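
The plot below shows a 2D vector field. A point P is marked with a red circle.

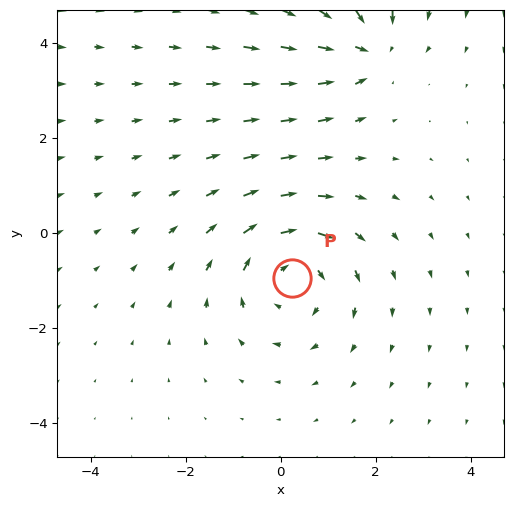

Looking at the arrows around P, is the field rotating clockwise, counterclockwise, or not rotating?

clockwise

Near P at (0.2, -0.9) the arrows circulate clockwise. The curl (z-component) there is about -4; negative curl means clockwise rotation.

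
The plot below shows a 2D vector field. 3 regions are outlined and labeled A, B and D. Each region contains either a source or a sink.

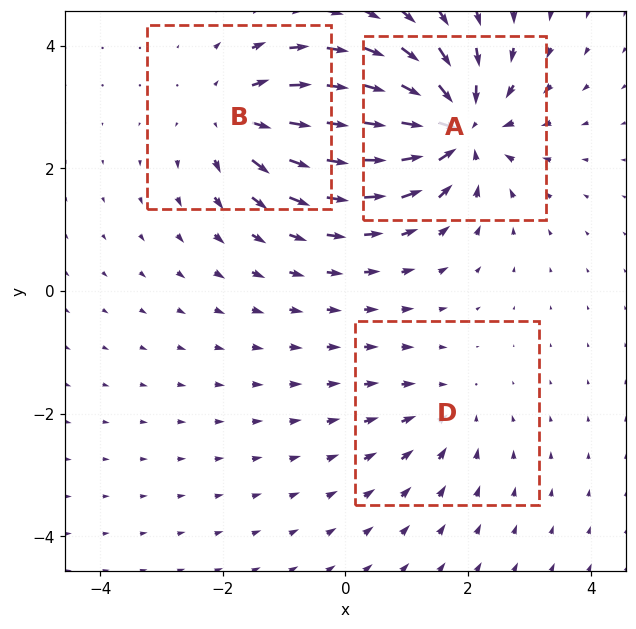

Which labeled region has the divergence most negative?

Divergence at each region's feature centre — A: about -6, B: about +4, D: about -2. Region A is most negative.

A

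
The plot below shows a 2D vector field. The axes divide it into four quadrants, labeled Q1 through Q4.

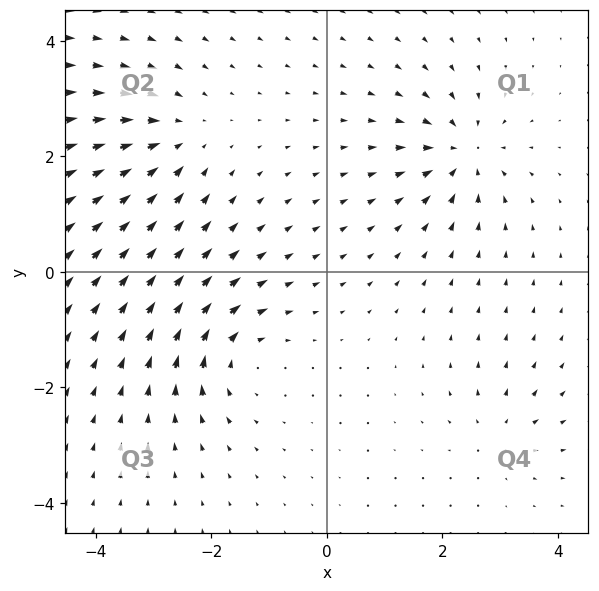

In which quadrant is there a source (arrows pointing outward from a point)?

The source sits at approximately (3.0, -2.8), which lies in quadrant Q4. The divergence there is about +4, positive as expected for a source.

Q4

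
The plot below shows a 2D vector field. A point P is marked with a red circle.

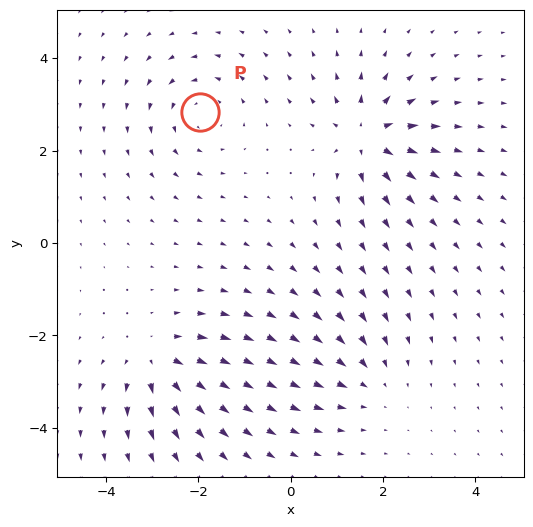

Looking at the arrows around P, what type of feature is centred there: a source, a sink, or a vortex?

vortex

At P (-2.0, 2.8) the arrows circulate counterclockwise. Divergence ≈0, curl about +4 — near-zero divergence with nonzero curl is a vortex.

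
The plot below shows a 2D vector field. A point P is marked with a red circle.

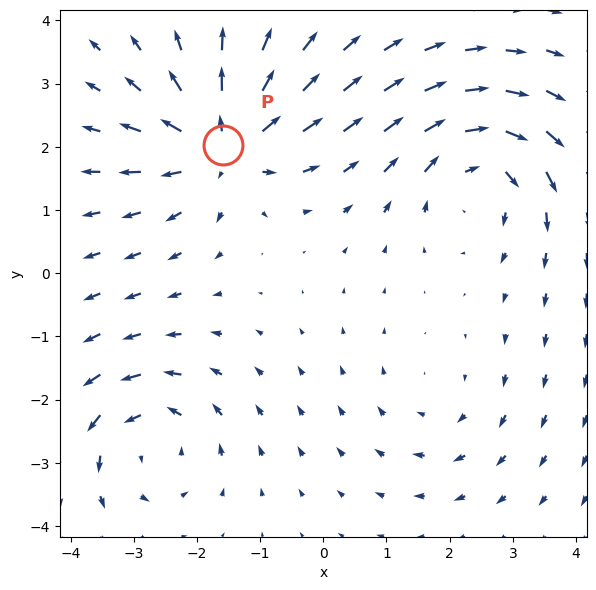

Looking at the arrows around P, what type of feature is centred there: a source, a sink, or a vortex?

source

At P (-1.6, 2.0) the arrows spread outward. Divergence about +6, curl ≈0 — positive divergence with near-zero curl is a source.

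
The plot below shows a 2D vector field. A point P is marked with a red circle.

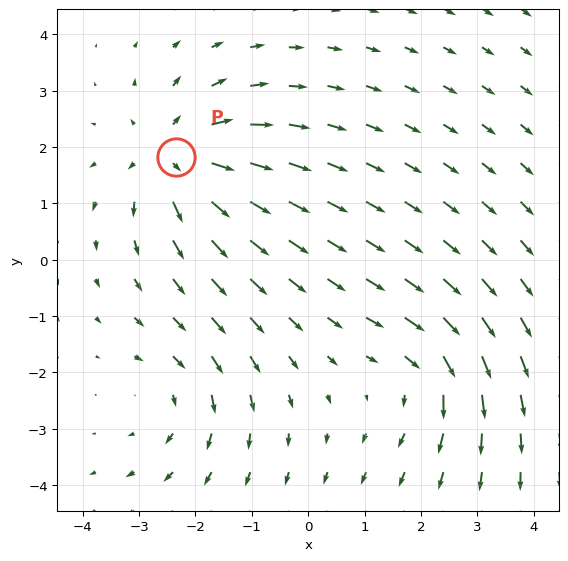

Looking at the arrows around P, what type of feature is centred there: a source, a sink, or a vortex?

At P (-2.4, 1.8) the arrows spread outward. Divergence about +5, curl ≈0 — positive divergence with near-zero curl is a source.

source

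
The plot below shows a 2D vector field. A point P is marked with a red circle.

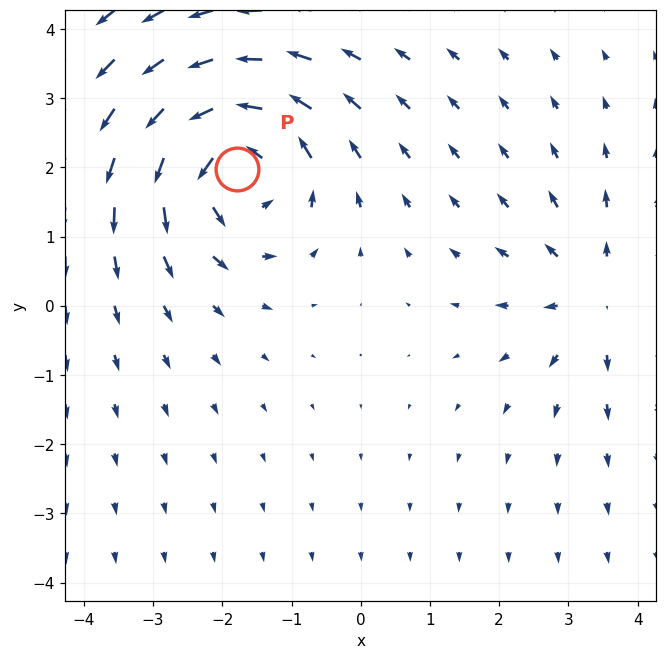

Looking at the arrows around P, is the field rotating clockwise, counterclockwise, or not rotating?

counterclockwise

Near P at (-1.8, 2.0) the arrows circulate counterclockwise. The curl (z-component) there is about +5; positive curl means counterclockwise rotation.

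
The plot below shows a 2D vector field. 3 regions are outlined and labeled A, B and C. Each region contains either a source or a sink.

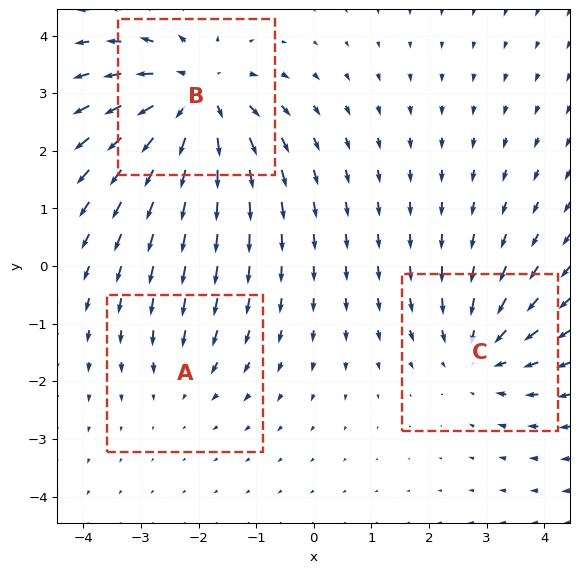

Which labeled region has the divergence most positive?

Divergence at each region's feature centre — A: about -2, B: about +5, C: about -3. Region B is most positive.

B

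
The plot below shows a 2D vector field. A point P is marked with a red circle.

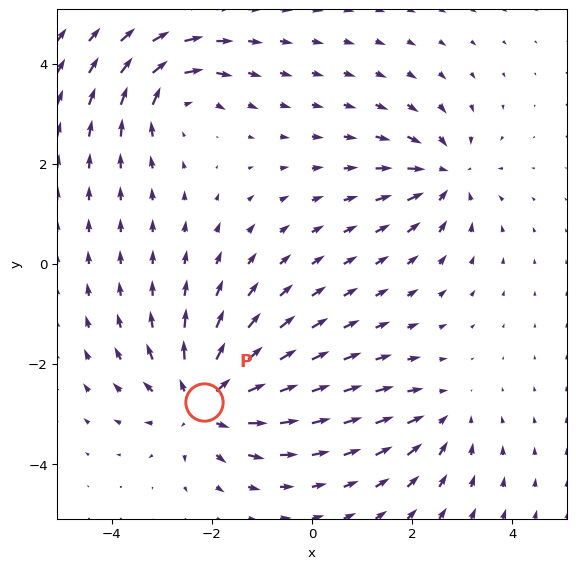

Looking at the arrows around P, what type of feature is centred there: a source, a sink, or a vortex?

source

At P (-2.2, -2.8) the arrows spread outward. Divergence about +5, curl ≈0 — positive divergence with near-zero curl is a source.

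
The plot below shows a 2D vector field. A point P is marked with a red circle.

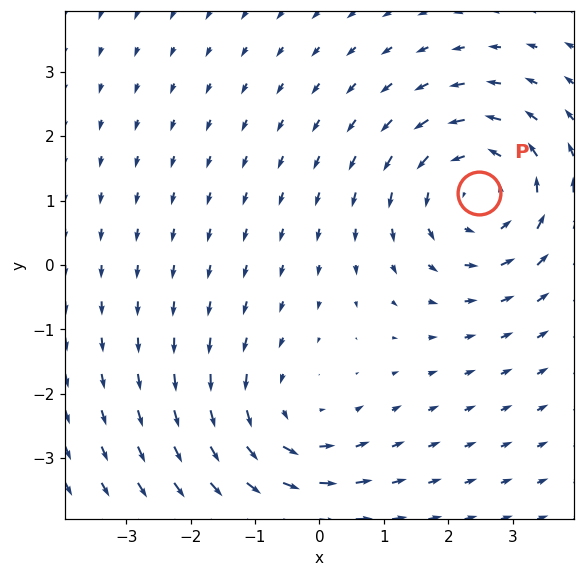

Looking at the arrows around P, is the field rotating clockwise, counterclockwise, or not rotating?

counterclockwise

Near P at (2.5, 1.1) the arrows circulate counterclockwise. The curl (z-component) there is about +4; positive curl means counterclockwise rotation.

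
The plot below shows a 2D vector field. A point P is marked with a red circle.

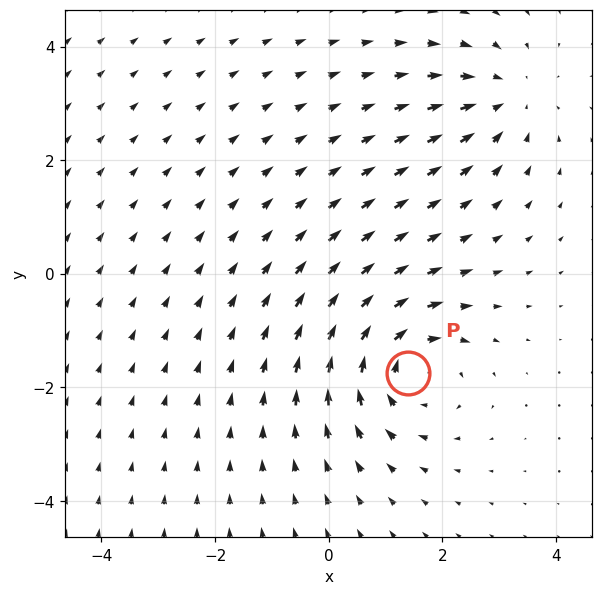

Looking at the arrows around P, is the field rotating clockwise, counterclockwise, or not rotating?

Near P at (1.4, -1.8) the arrows circulate clockwise. The curl (z-component) there is about -4; negative curl means clockwise rotation.

clockwise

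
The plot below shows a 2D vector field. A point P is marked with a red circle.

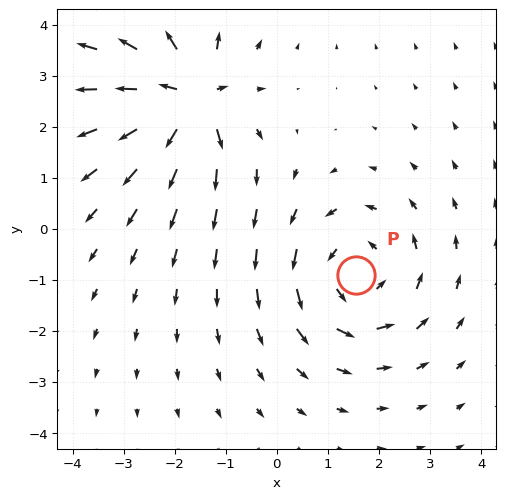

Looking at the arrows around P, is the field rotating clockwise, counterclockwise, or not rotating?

Near P at (1.5, -0.9) the arrows circulate counterclockwise. The curl (z-component) there is about +4; positive curl means counterclockwise rotation.

counterclockwise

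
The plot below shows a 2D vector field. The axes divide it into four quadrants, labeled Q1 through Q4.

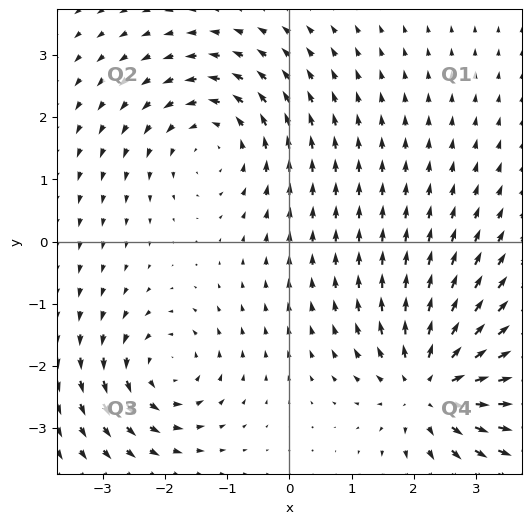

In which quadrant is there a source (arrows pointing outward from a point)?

The source sits at approximately (2.3, -2.3), which lies in quadrant Q4. The divergence there is about +5, positive as expected for a source.

Q4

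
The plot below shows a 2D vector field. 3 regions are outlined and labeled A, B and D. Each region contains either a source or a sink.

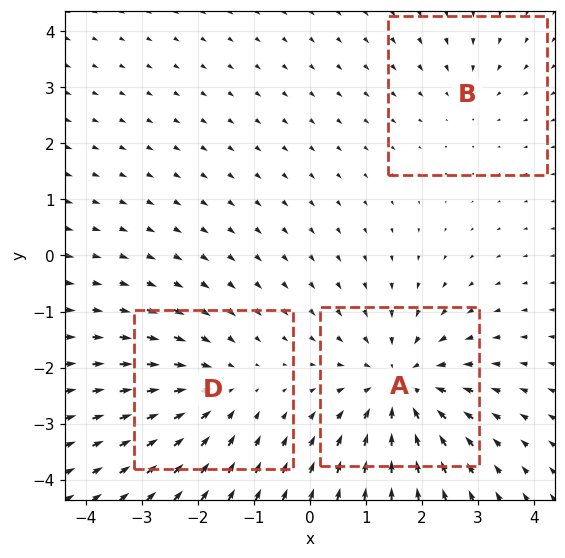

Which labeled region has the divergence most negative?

Divergence at each region's feature centre — A: about -4, B: about -2, D: about -3. Region A is most negative.

A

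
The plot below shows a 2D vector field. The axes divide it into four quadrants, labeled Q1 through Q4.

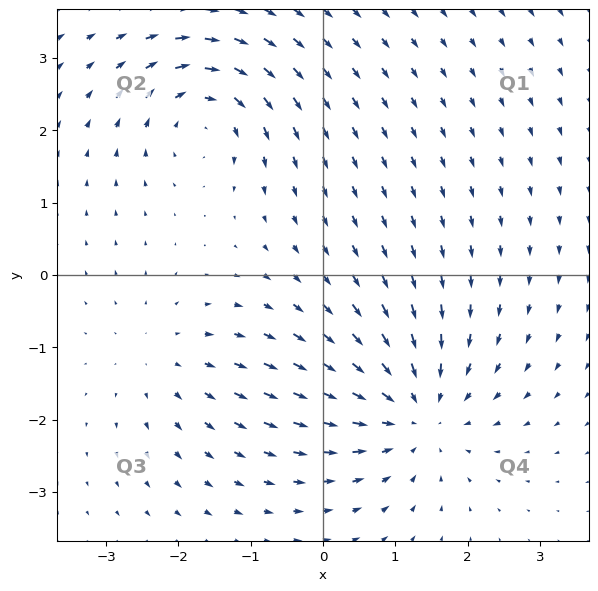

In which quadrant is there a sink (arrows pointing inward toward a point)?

The sink sits at approximately (1.3, -1.9), which lies in quadrant Q4. The divergence there is about -4, negative as expected for a sink.

Q4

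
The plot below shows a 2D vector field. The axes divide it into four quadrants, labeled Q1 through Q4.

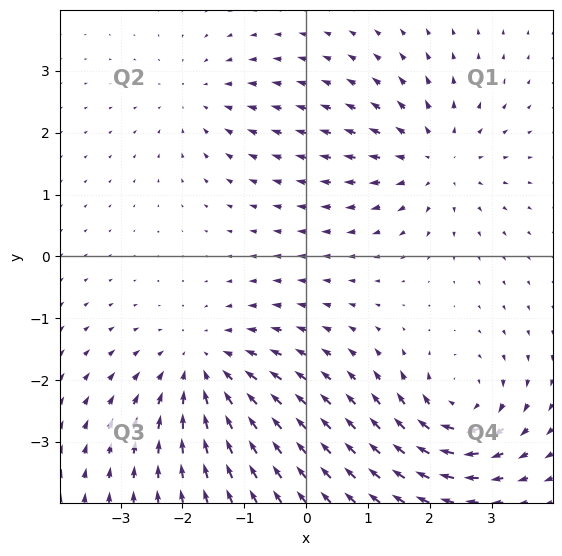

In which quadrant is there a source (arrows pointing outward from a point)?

The source sits at approximately (2.1, 1.6), which lies in quadrant Q1. The divergence there is about +4, positive as expected for a source.

Q1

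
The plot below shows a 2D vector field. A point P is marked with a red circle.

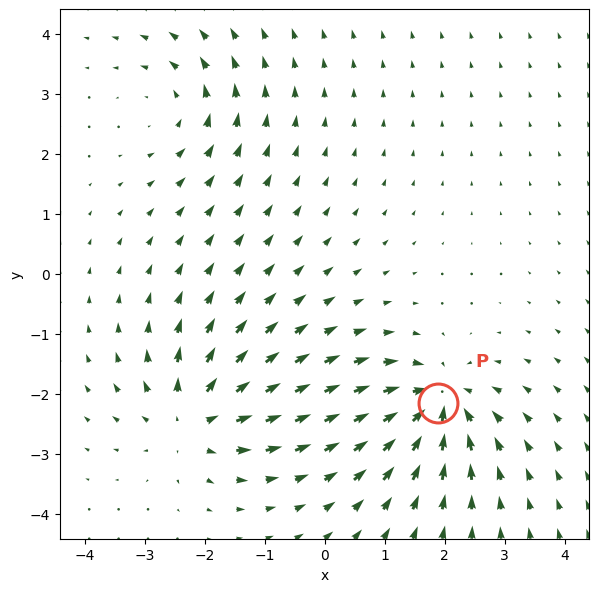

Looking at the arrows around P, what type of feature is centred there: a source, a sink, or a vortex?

At P (1.9, -2.1) the arrows converge inward. Divergence about -7, curl ≈0 — negative divergence with near-zero curl is a sink.

sink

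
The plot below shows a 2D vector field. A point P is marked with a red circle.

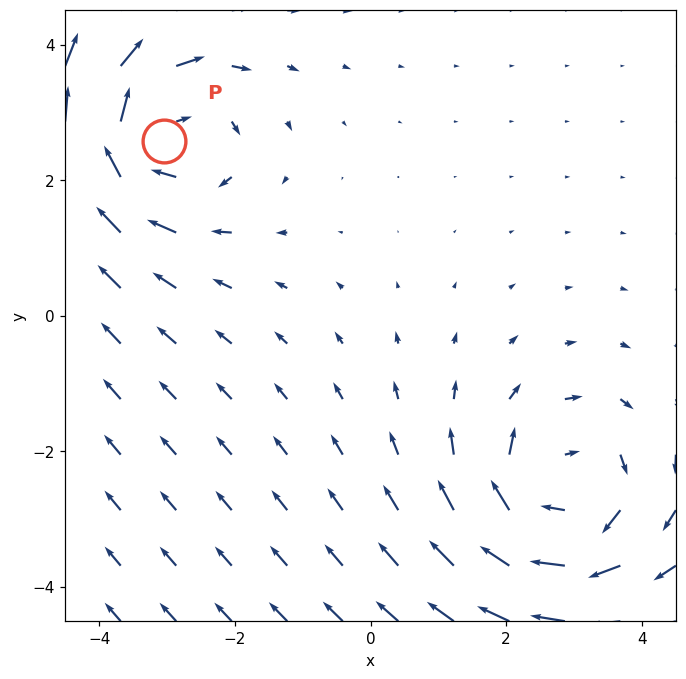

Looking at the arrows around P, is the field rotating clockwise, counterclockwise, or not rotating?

clockwise

Near P at (-3.0, 2.6) the arrows circulate clockwise. The curl (z-component) there is about -3; negative curl means clockwise rotation.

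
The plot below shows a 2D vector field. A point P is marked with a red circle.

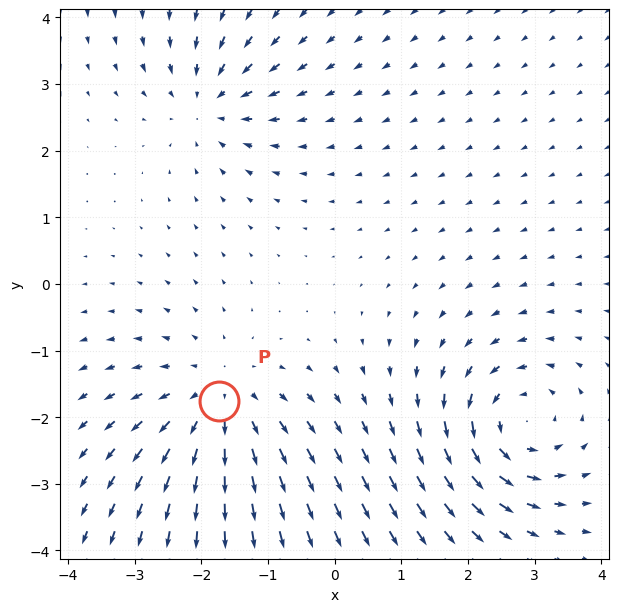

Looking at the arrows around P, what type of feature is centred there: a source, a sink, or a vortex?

source

At P (-1.7, -1.8) the arrows spread outward. Divergence about +4, curl ≈0 — positive divergence with near-zero curl is a source.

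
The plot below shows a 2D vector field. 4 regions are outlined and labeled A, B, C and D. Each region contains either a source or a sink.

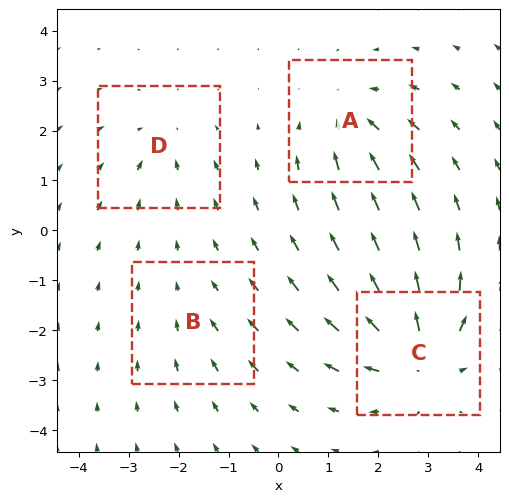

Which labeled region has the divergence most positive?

Divergence at each region's feature centre — A: about -4, B: about -2, C: about +6, D: about -3. Region C is most positive.

C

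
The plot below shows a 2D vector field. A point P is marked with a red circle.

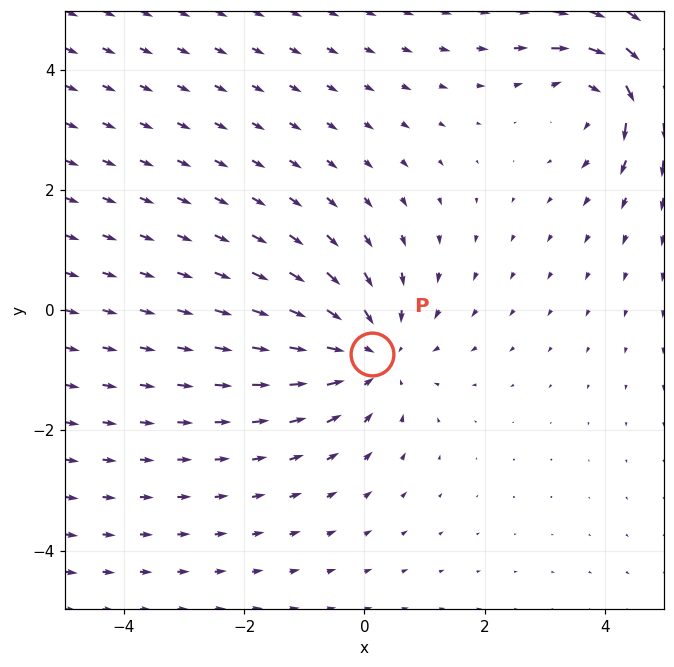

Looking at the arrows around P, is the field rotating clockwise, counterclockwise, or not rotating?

Near P at (0.1, -0.7) the arrows show no circulation. The curl there is ≈0.

not rotating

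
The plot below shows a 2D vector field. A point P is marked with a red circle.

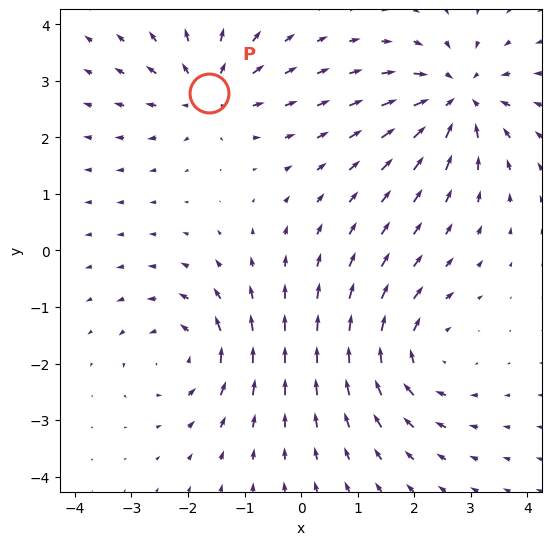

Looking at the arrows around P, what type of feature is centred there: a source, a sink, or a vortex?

At P (-1.6, 2.8) the arrows spread outward. Divergence about +5, curl ≈0 — positive divergence with near-zero curl is a source.

source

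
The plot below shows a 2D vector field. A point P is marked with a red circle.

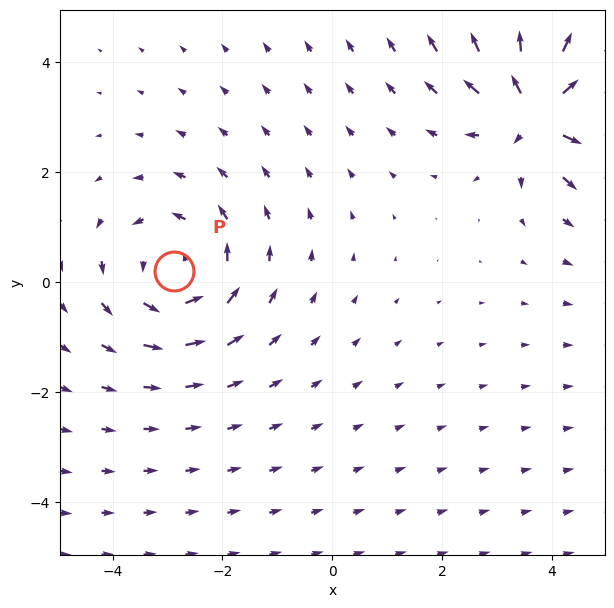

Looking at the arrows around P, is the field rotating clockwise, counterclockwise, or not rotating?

Near P at (-2.9, 0.2) the arrows circulate counterclockwise. The curl (z-component) there is about +2; positive curl means counterclockwise rotation.

counterclockwise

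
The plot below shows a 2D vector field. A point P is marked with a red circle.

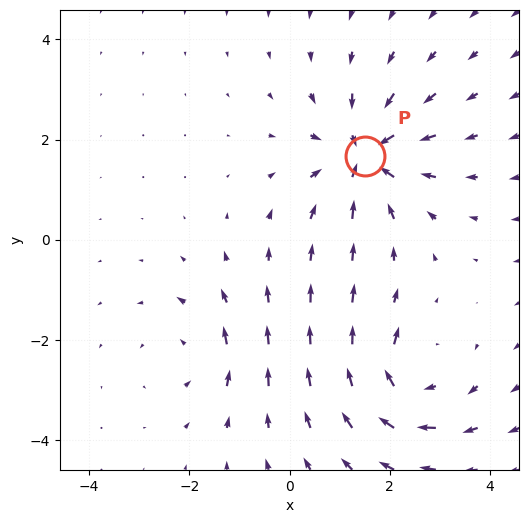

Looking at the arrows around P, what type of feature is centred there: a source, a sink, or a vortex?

At P (1.5, 1.7) the arrows converge inward. Divergence about -6, curl ≈0 — negative divergence with near-zero curl is a sink.

sink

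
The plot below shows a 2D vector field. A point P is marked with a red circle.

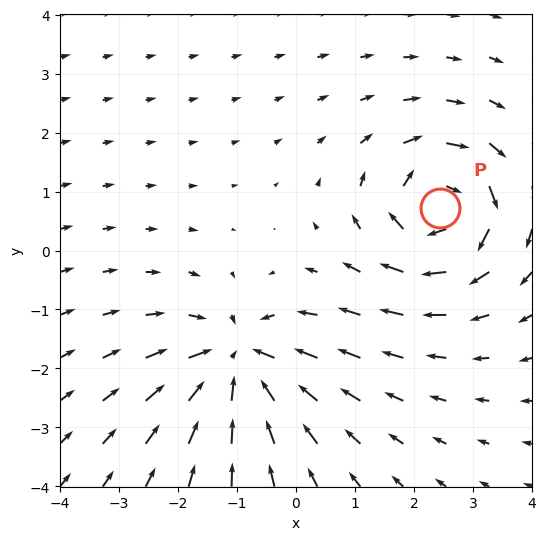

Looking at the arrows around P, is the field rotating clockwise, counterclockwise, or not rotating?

Near P at (2.4, 0.7) the arrows circulate clockwise. The curl (z-component) there is about -6; negative curl means clockwise rotation.

clockwise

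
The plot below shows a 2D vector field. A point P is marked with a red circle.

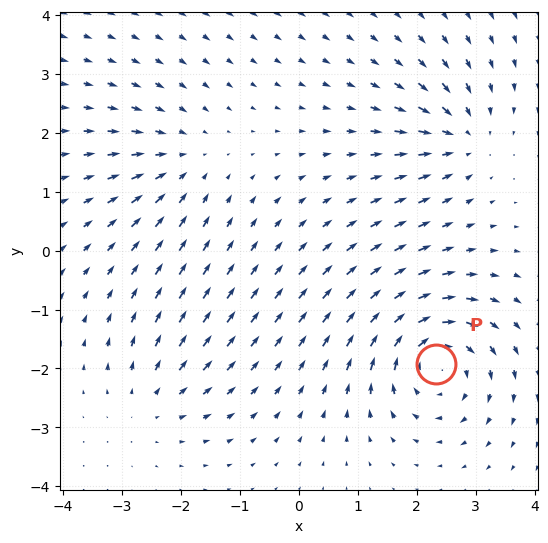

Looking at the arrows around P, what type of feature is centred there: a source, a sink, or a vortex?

vortex

At P (2.3, -1.9) the arrows circulate clockwise. Divergence ≈0, curl about -6 — near-zero divergence with nonzero curl is a vortex.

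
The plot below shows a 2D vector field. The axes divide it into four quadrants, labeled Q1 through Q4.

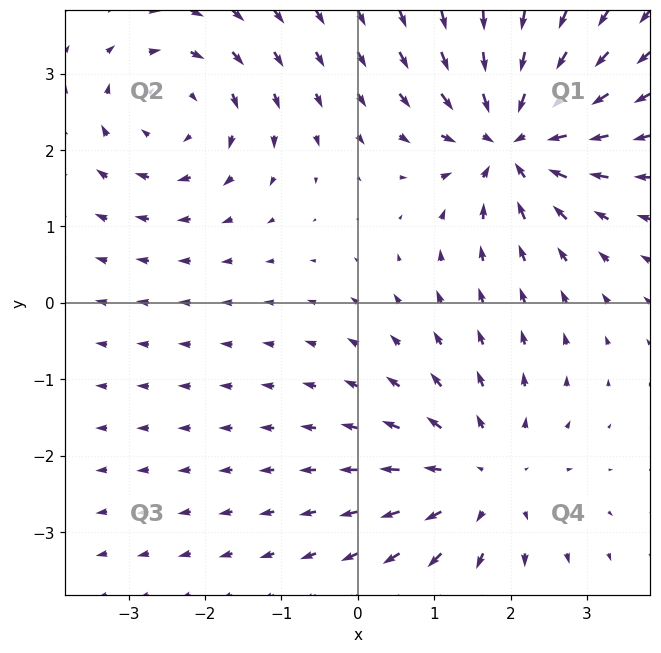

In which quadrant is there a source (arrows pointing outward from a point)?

Q4

The source sits at approximately (1.6, -2.3), which lies in quadrant Q4. The divergence there is about +3, positive as expected for a source.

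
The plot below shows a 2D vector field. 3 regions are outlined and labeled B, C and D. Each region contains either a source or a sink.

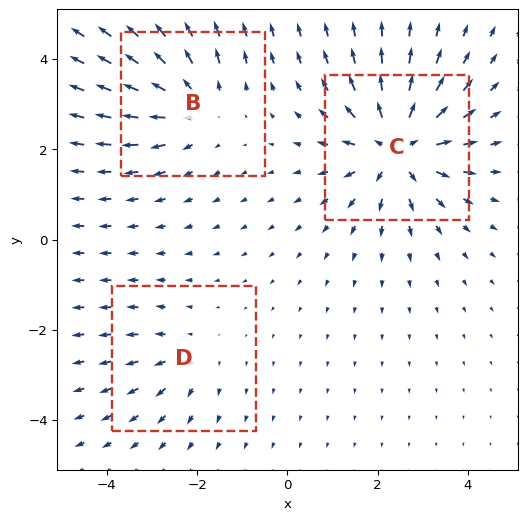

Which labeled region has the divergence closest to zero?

D

Divergence at each region's feature centre — B: about +3, C: about +5, D: about +2. Region D is closest to zero.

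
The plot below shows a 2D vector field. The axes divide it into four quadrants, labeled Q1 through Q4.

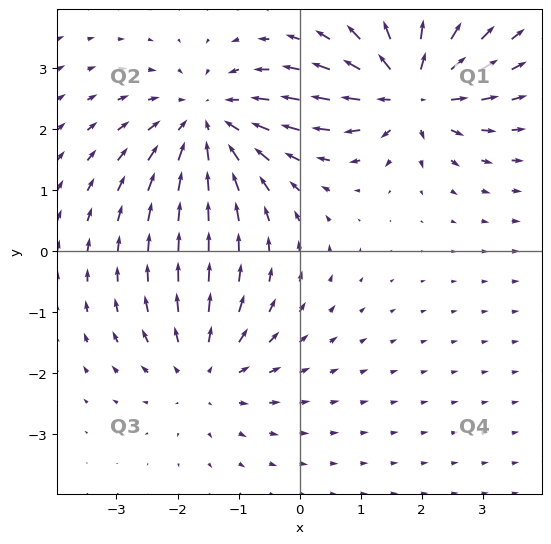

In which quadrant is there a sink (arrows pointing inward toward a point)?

Q2

The sink sits at approximately (-1.5, 2.1), which lies in quadrant Q2. The divergence there is about -3, negative as expected for a sink.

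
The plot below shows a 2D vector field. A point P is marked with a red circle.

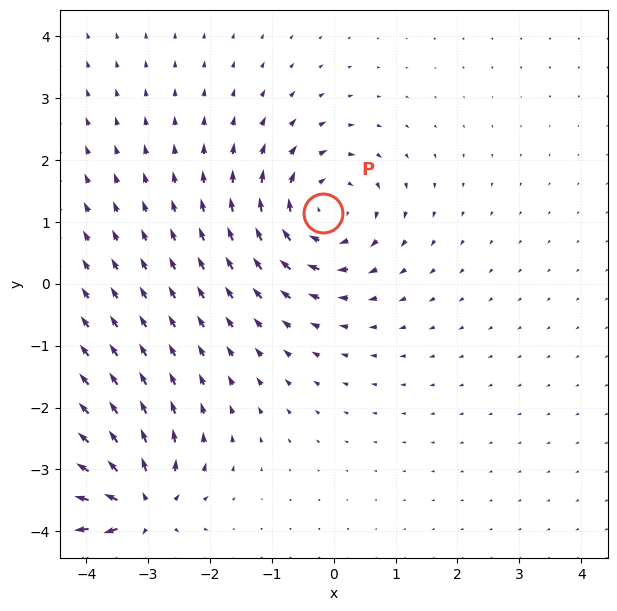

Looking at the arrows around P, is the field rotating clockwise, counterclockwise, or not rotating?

Near P at (-0.2, 1.1) the arrows circulate clockwise. The curl (z-component) there is about -5; negative curl means clockwise rotation.

clockwise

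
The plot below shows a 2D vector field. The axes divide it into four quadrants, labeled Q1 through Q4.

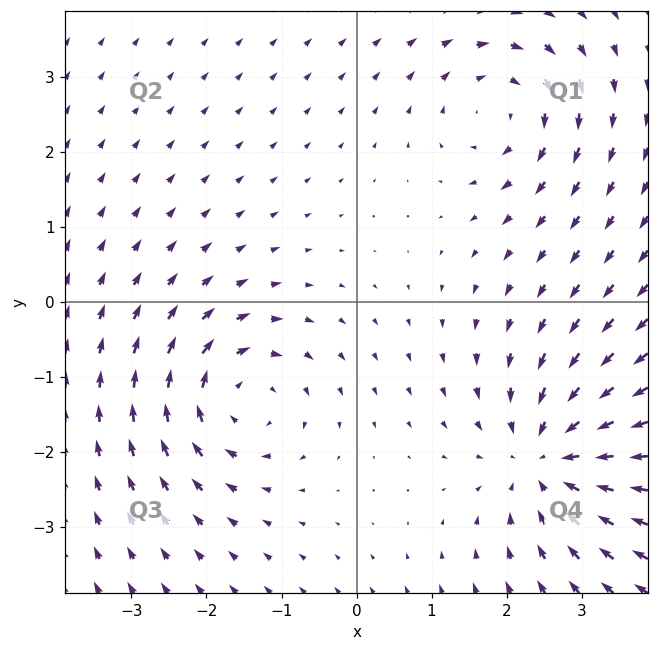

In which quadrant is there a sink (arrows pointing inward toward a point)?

The sink sits at approximately (2.6, -2.1), which lies in quadrant Q4. The divergence there is about -5, negative as expected for a sink.

Q4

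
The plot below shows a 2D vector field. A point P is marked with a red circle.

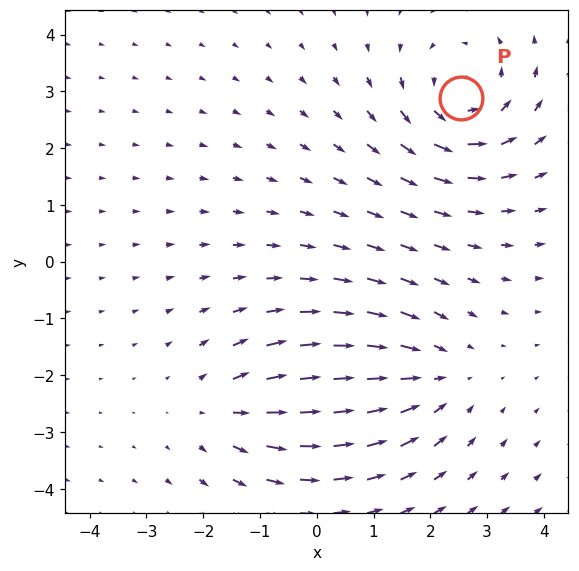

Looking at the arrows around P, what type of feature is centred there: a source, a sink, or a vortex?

vortex

At P (2.5, 2.9) the arrows circulate counterclockwise. Divergence ≈0, curl about +5 — near-zero divergence with nonzero curl is a vortex.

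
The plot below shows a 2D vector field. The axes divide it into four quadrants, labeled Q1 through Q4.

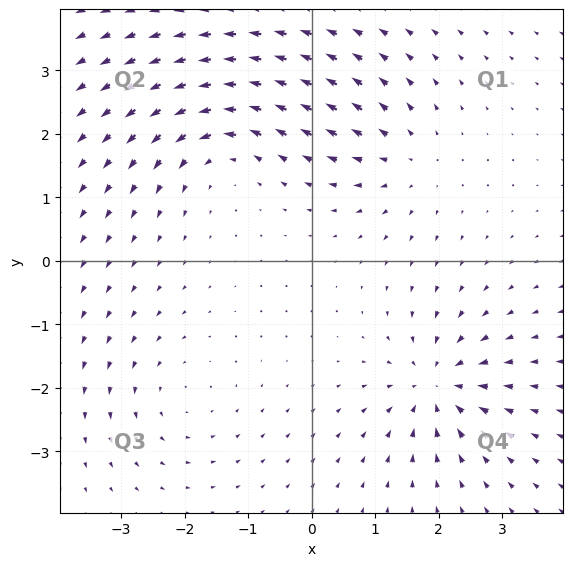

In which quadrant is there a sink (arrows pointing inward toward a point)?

Q4

The sink sits at approximately (2.0, -2.0), which lies in quadrant Q4. The divergence there is about -5, negative as expected for a sink.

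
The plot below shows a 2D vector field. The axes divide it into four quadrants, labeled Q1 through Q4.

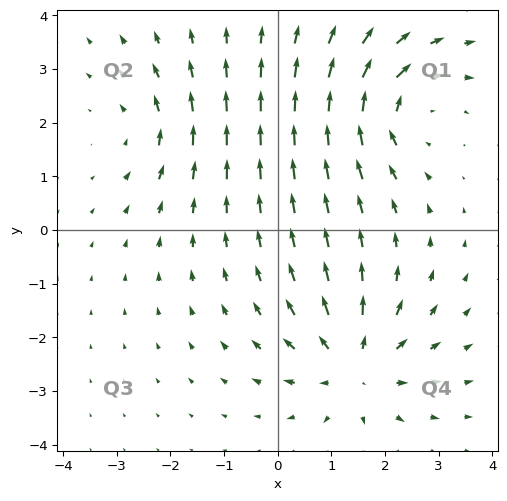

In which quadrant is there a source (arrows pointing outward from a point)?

The source sits at approximately (1.4, -2.5), which lies in quadrant Q4. The divergence there is about +5, positive as expected for a source.

Q4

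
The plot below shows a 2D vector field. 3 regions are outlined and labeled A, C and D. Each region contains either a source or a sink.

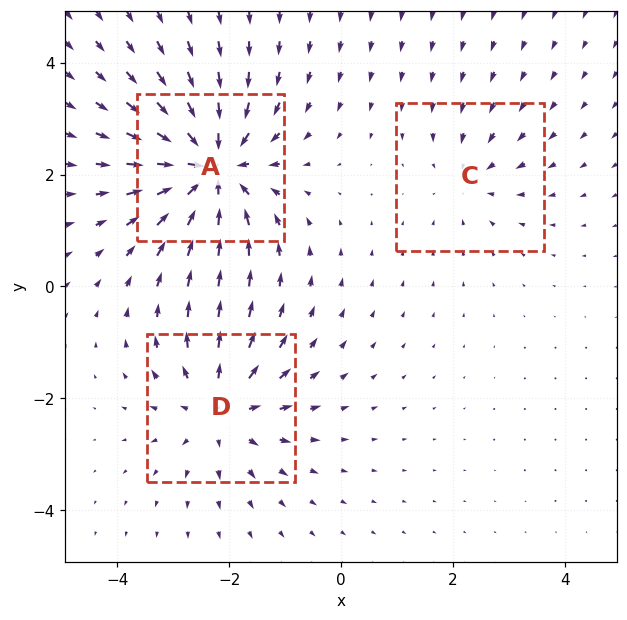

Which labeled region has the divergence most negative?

Divergence at each region's feature centre — A: about -6, C: about -2, D: about +4. Region A is most negative.

A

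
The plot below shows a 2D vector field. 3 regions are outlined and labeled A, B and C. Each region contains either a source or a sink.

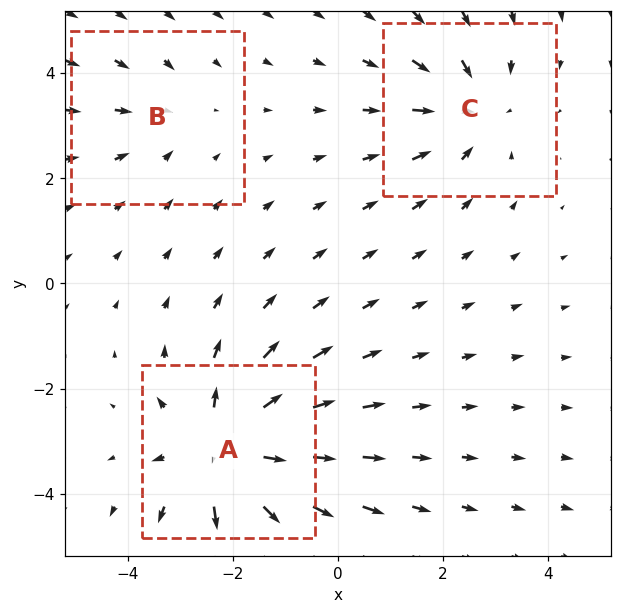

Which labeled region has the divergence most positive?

Divergence at each region's feature centre — A: about +5, B: about -2, C: about -3. Region A is most positive.

A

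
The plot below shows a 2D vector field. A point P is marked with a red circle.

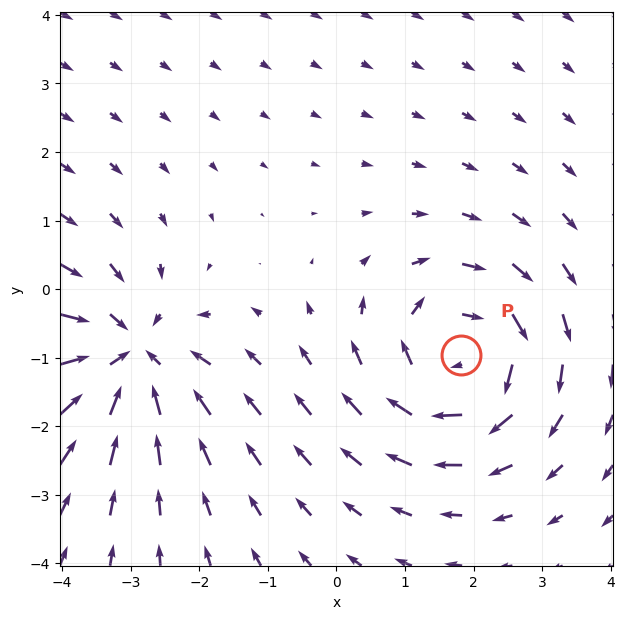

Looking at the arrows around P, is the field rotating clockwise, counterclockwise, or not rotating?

clockwise

Near P at (1.8, -1.0) the arrows circulate clockwise. The curl (z-component) there is about -5; negative curl means clockwise rotation.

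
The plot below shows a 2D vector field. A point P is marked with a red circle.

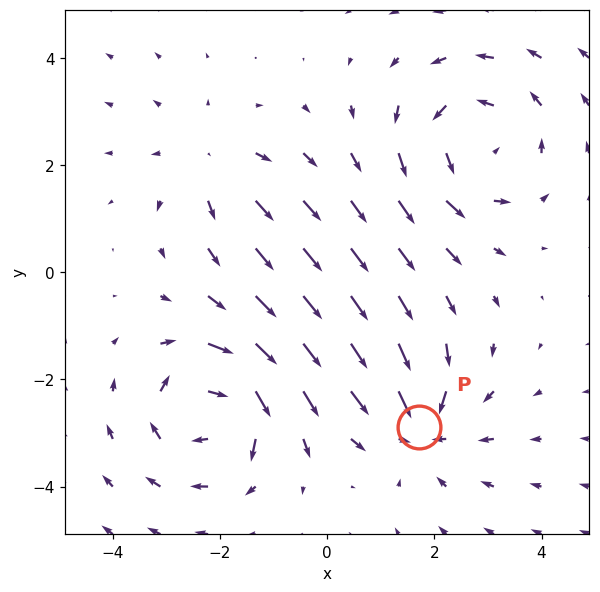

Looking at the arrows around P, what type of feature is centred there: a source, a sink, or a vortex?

sink

At P (1.7, -2.9) the arrows converge inward. Divergence about -5, curl ≈0 — negative divergence with near-zero curl is a sink.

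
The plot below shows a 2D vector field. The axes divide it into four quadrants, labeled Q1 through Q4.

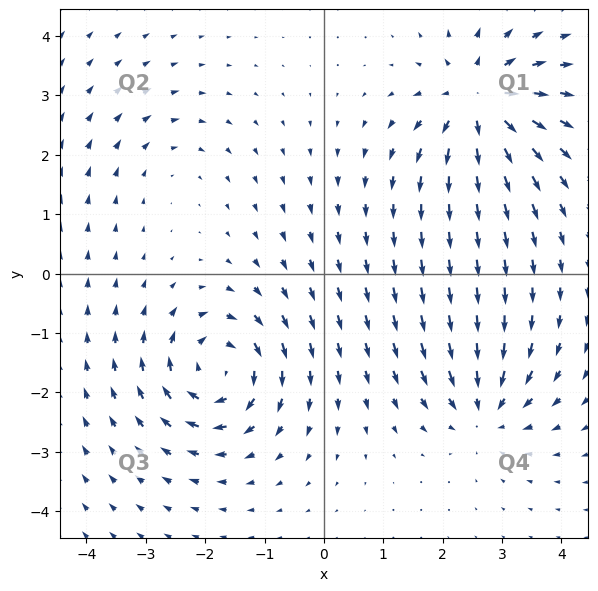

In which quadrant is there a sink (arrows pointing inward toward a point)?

The sink sits at approximately (2.7, -2.3), which lies in quadrant Q4. The divergence there is about -5, negative as expected for a sink.

Q4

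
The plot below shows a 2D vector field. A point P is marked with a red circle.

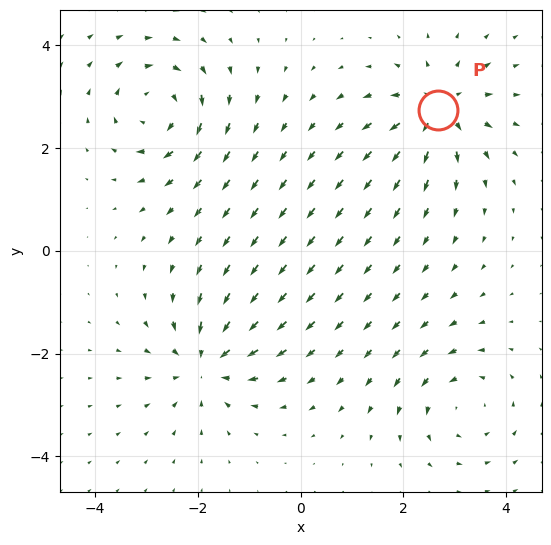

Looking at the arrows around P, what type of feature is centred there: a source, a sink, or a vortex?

source

At P (2.7, 2.7) the arrows spread outward. Divergence about +4, curl ≈0 — positive divergence with near-zero curl is a source.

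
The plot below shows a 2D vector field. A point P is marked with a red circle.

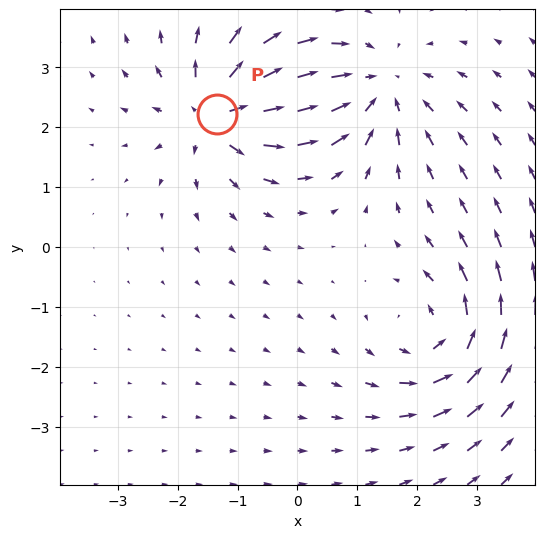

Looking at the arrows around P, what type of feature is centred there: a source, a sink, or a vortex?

At P (-1.3, 2.2) the arrows spread outward. Divergence about +7, curl ≈0 — positive divergence with near-zero curl is a source.

source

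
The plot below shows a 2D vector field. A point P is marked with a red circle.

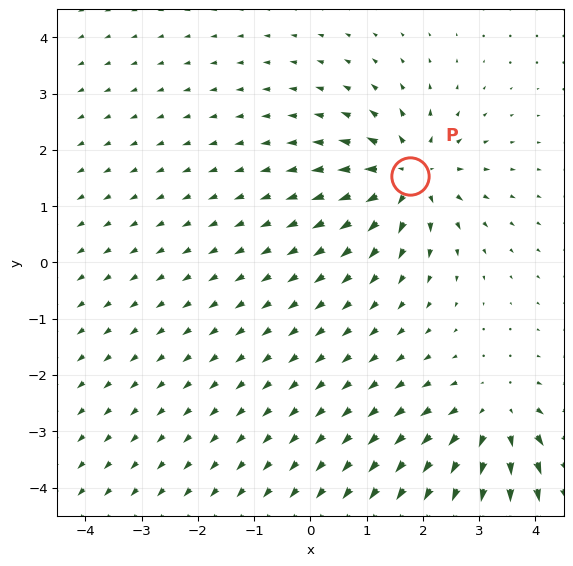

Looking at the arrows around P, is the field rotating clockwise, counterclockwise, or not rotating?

Near P at (1.8, 1.5) the arrows show no circulation. The curl there is ≈0.

not rotating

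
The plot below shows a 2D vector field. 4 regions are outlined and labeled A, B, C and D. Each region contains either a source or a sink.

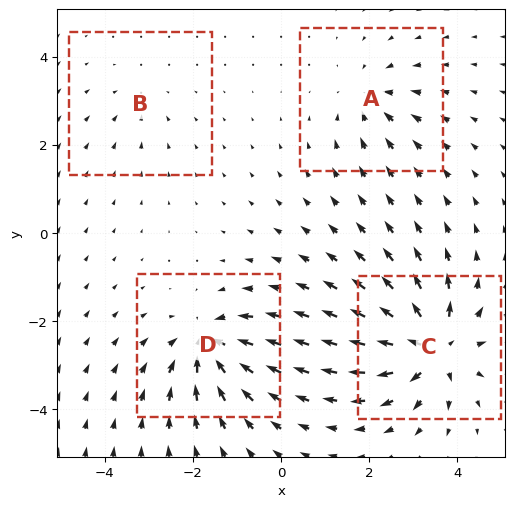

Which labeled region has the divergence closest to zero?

Divergence at each region's feature centre — A: about -4, B: about -2, C: about +8, D: about -6. Region B is closest to zero.

B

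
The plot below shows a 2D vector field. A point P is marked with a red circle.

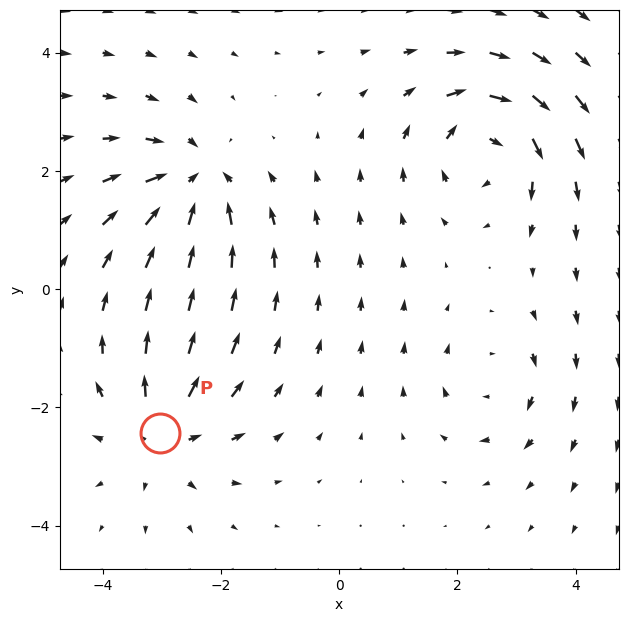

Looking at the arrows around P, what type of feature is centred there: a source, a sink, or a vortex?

At P (-3.0, -2.4) the arrows spread outward. Divergence about +5, curl ≈0 — positive divergence with near-zero curl is a source.

source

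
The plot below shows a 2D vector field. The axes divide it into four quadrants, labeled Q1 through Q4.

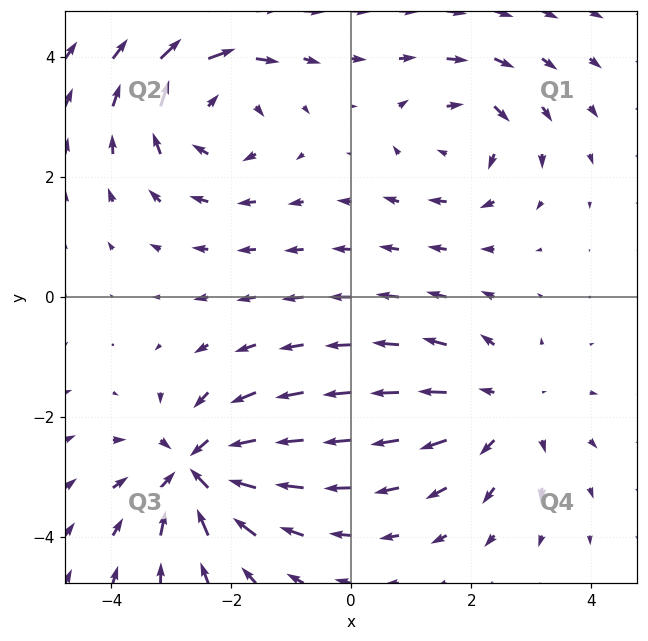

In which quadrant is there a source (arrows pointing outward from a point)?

Q4

The source sits at approximately (2.5, -1.9), which lies in quadrant Q4. The divergence there is about +3, positive as expected for a source.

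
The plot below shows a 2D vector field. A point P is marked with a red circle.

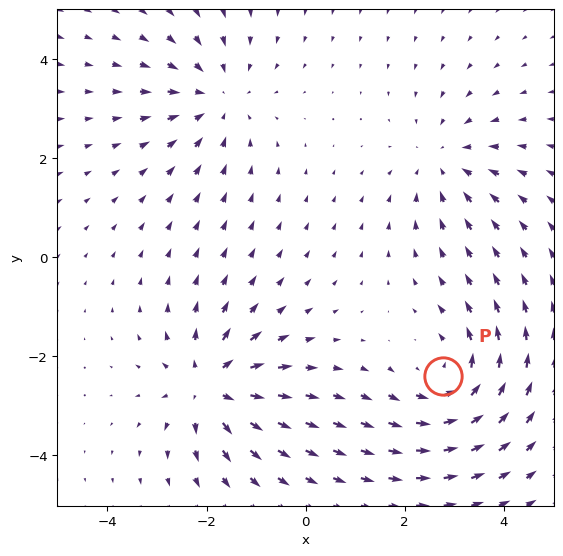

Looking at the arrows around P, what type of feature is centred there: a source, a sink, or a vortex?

At P (2.8, -2.4) the arrows circulate counterclockwise. Divergence ≈0, curl about +4 — near-zero divergence with nonzero curl is a vortex.

vortex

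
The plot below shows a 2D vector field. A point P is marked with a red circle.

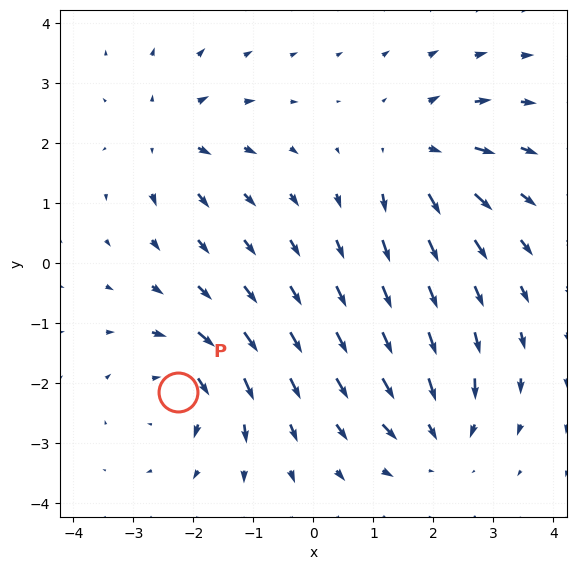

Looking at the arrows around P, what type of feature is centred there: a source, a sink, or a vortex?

At P (-2.3, -2.2) the arrows circulate clockwise. Divergence ≈0, curl about -5 — near-zero divergence with nonzero curl is a vortex.

vortex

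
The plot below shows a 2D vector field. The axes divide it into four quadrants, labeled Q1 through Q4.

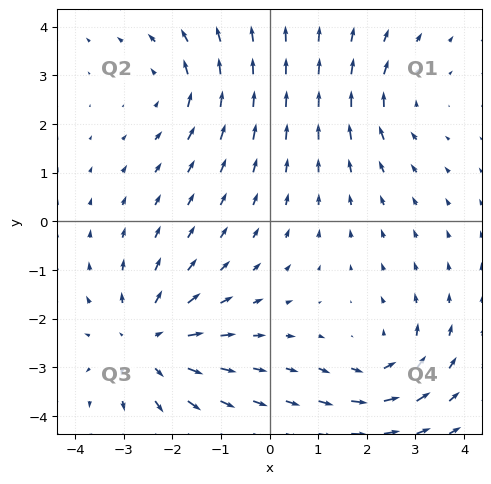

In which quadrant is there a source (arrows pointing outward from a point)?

Q3

The source sits at approximately (-2.5, -2.5), which lies in quadrant Q3. The divergence there is about +4, positive as expected for a source.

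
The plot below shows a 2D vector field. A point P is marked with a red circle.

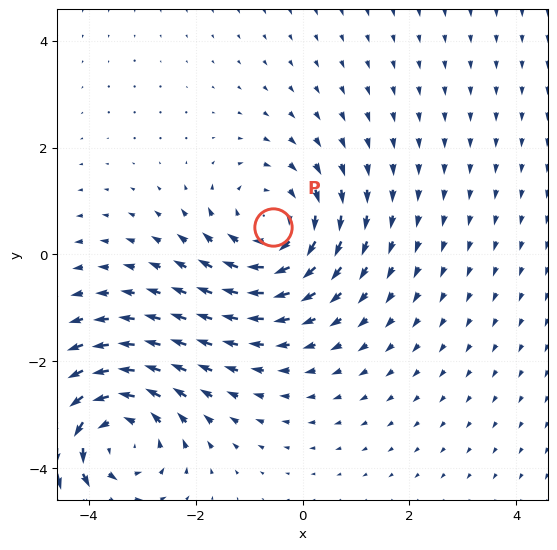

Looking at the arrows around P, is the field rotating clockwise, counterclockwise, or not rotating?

clockwise

Near P at (-0.6, 0.5) the arrows circulate clockwise. The curl (z-component) there is about -3; negative curl means clockwise rotation.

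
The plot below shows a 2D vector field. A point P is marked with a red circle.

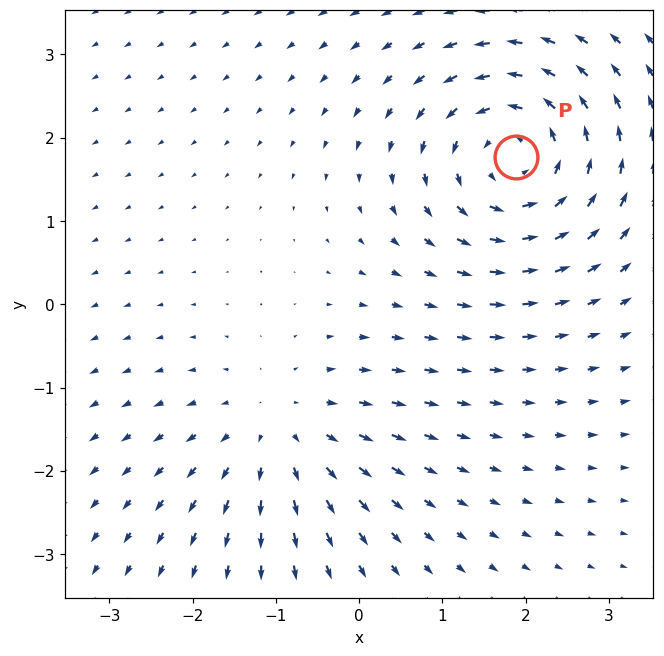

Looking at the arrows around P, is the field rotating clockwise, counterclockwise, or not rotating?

counterclockwise

Near P at (1.9, 1.8) the arrows circulate counterclockwise. The curl (z-component) there is about +5; positive curl means counterclockwise rotation.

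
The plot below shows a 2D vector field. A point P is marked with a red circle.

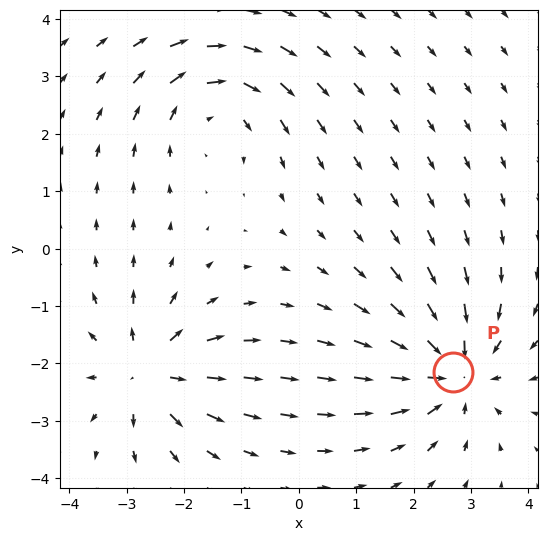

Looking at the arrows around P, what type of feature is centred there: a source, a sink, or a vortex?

sink

At P (2.7, -2.1) the arrows converge inward. Divergence about -5, curl ≈0 — negative divergence with near-zero curl is a sink.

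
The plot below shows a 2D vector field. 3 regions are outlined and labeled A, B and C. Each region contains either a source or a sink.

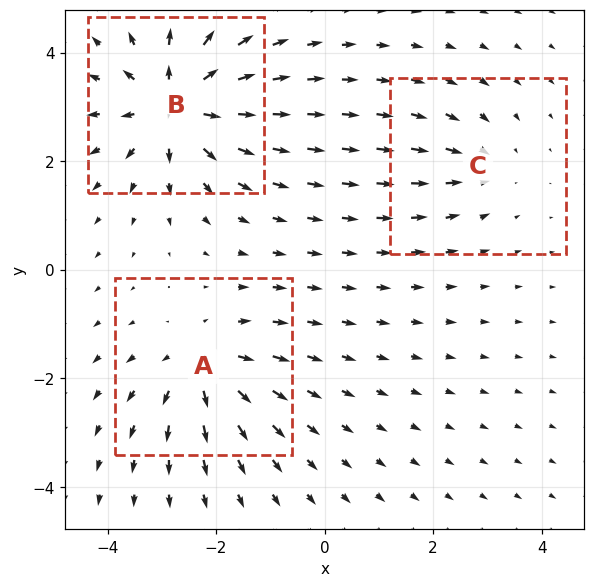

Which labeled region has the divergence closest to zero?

Divergence at each region's feature centre — A: about +4, B: about +5, C: about -2. Region C is closest to zero.

C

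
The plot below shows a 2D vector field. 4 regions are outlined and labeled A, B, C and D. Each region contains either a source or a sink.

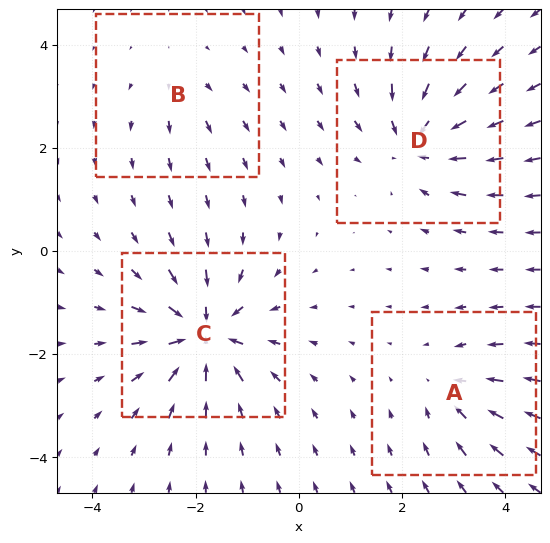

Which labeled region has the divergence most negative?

C

Divergence at each region's feature centre — A: about -4, B: about +2, C: about -8, D: about -6. Region C is most negative.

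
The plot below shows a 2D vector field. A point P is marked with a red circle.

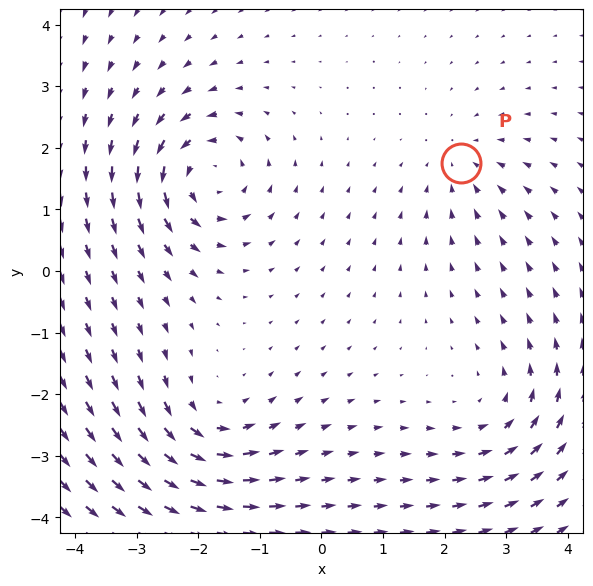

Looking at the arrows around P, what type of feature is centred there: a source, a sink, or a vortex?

At P (2.3, 1.7) the arrows converge inward. Divergence about -3, curl ≈0 — negative divergence with near-zero curl is a sink.

sink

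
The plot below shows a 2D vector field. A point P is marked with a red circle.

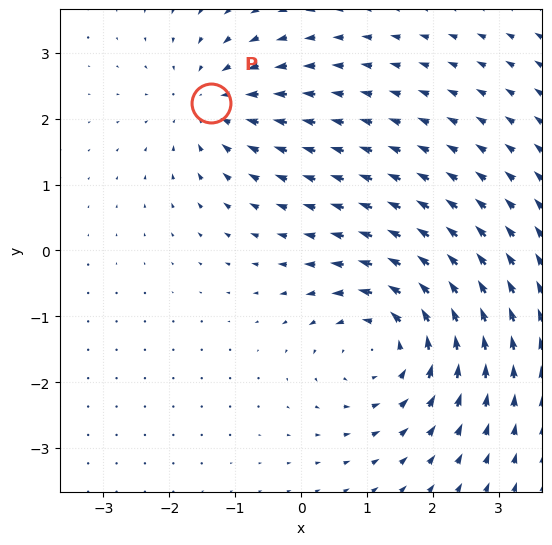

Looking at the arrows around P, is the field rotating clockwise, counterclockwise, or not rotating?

not rotating

Near P at (-1.4, 2.2) the arrows show no circulation. The curl there is ≈0.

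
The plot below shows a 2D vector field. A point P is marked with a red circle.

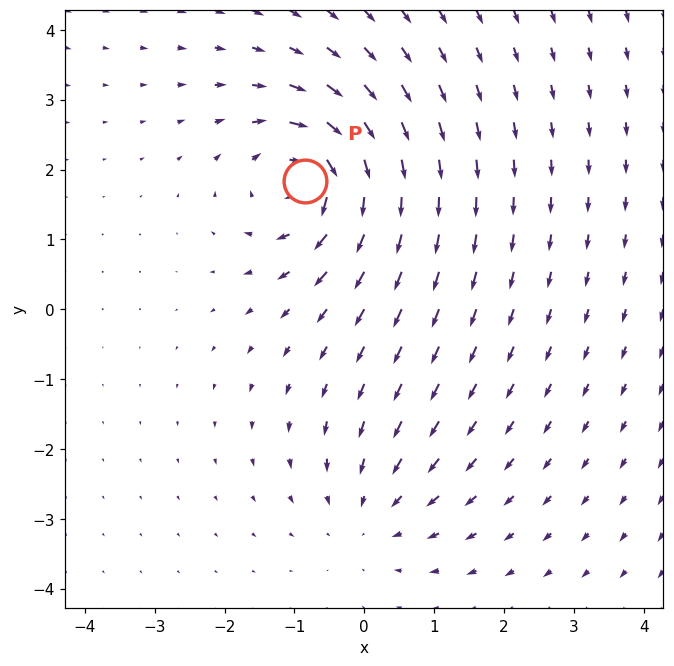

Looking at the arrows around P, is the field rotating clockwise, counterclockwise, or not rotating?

clockwise

Near P at (-0.8, 1.8) the arrows circulate clockwise. The curl (z-component) there is about -5; negative curl means clockwise rotation.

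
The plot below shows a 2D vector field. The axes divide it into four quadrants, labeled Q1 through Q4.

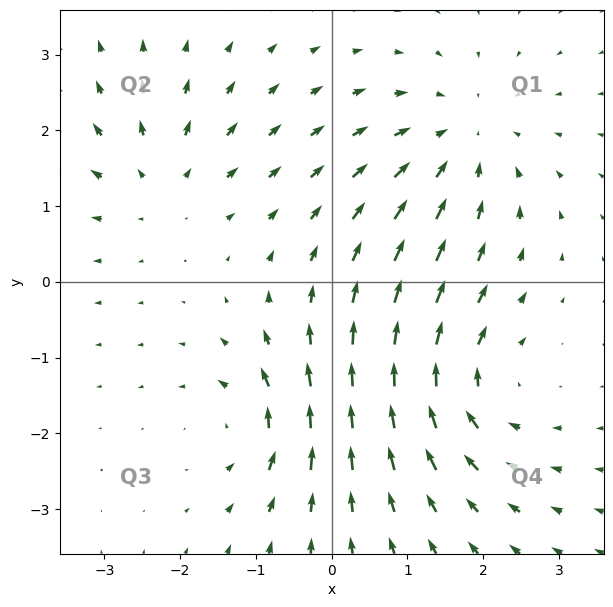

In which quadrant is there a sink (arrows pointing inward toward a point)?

The sink sits at approximately (1.7, 1.9), which lies in quadrant Q1. The divergence there is about -4, negative as expected for a sink.

Q1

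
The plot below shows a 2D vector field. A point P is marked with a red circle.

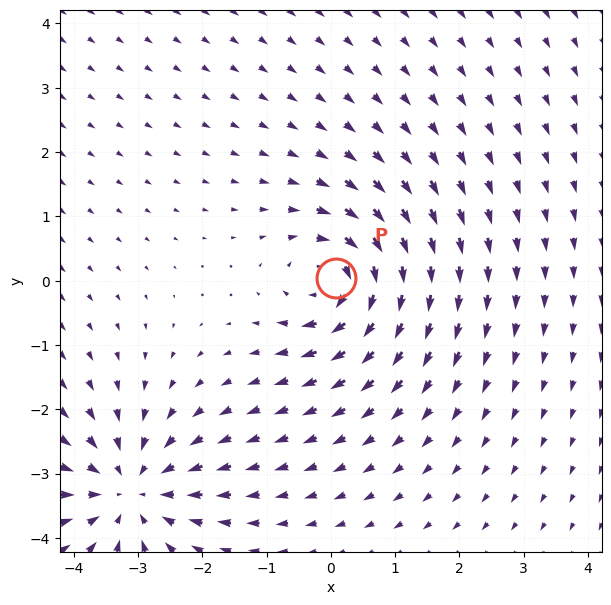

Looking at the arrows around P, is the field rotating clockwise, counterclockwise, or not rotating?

Near P at (0.1, 0.0) the arrows circulate clockwise. The curl (z-component) there is about -4; negative curl means clockwise rotation.

clockwise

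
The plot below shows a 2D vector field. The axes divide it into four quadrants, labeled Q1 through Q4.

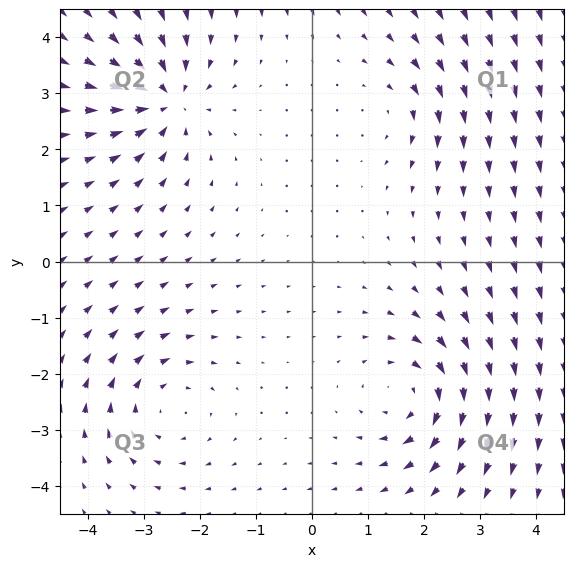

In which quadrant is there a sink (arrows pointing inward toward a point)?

The sink sits at approximately (-2.6, 2.9), which lies in quadrant Q2. The divergence there is about -6, negative as expected for a sink.

Q2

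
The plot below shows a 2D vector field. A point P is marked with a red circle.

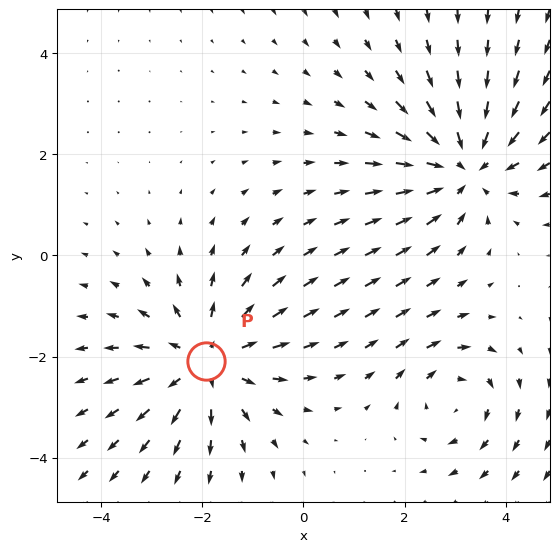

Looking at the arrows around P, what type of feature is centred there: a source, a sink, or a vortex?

At P (-1.9, -2.1) the arrows spread outward. Divergence about +4, curl ≈0 — positive divergence with near-zero curl is a source.

source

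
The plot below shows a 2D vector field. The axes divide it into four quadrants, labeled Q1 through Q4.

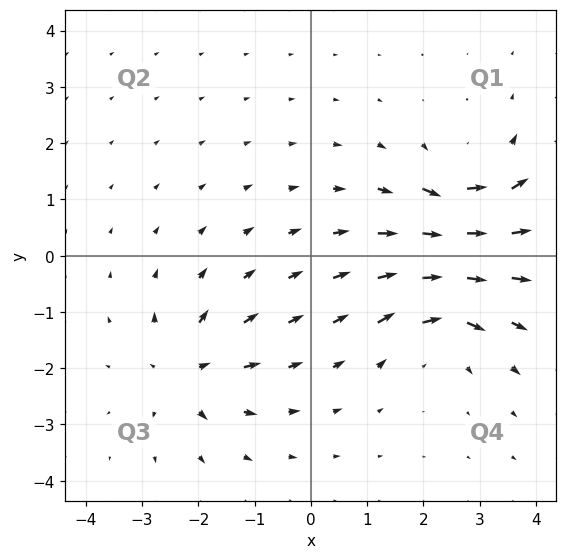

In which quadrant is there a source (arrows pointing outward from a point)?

The source sits at approximately (-2.2, -2.1), which lies in quadrant Q3. The divergence there is about +6, positive as expected for a source.

Q3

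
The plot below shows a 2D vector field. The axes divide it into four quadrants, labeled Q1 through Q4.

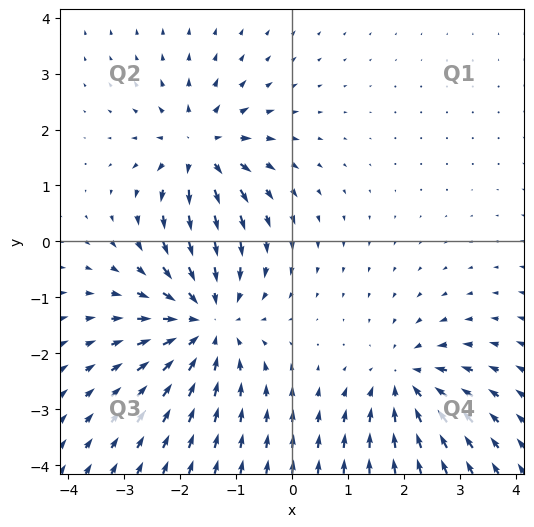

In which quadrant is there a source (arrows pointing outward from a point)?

The source sits at approximately (-1.6, 1.6), which lies in quadrant Q2. The divergence there is about +5, positive as expected for a source.

Q2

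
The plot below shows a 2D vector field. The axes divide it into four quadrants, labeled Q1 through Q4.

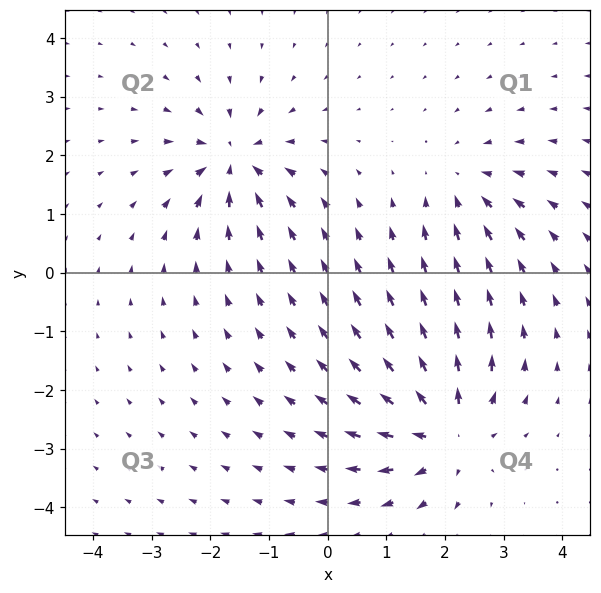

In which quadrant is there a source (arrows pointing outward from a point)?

Q4

The source sits at approximately (2.0, -2.7), which lies in quadrant Q4. The divergence there is about +6, positive as expected for a source.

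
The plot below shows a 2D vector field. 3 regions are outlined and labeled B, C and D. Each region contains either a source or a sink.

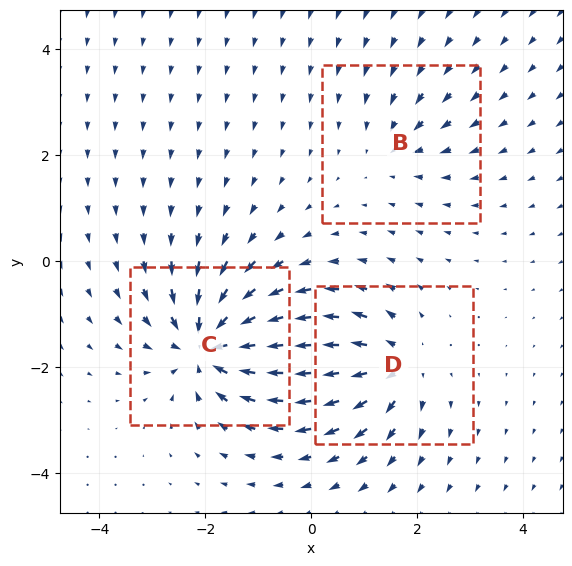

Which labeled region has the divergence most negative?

C

Divergence at each region's feature centre — B: about -2, C: about -6, D: about +4. Region C is most negative.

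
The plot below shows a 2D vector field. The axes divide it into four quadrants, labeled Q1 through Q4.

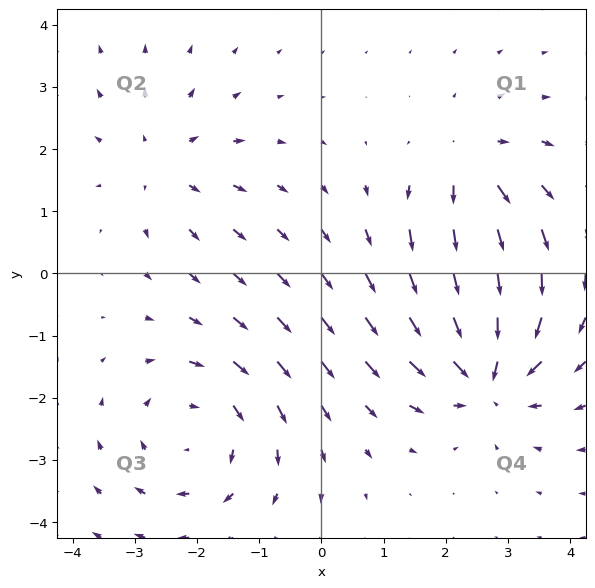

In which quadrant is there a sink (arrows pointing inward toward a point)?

Q4

The sink sits at approximately (2.7, -1.6), which lies in quadrant Q4. The divergence there is about -6, negative as expected for a sink.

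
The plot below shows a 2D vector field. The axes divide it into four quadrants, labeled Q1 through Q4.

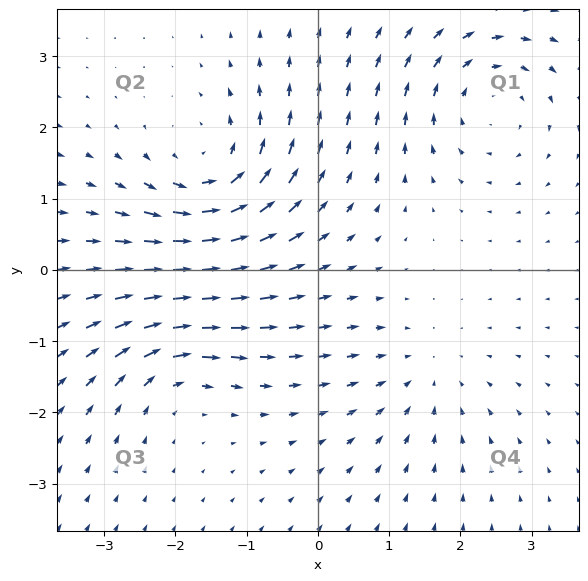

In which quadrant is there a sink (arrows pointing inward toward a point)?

The sink sits at approximately (1.5, -1.5), which lies in quadrant Q4. The divergence there is about -3, negative as expected for a sink.

Q4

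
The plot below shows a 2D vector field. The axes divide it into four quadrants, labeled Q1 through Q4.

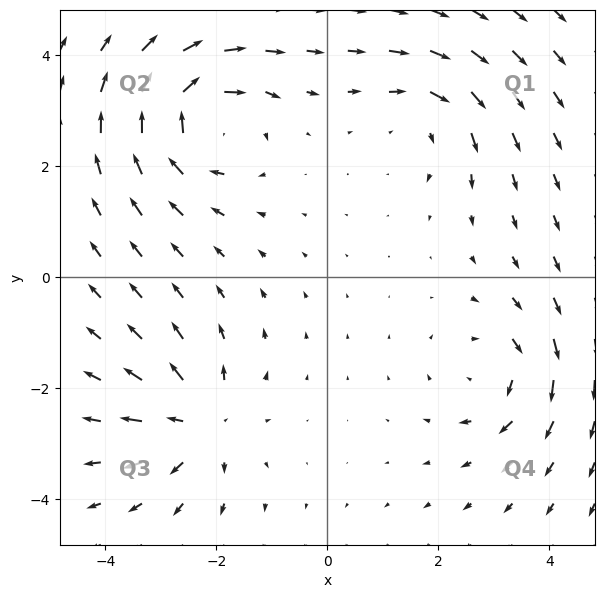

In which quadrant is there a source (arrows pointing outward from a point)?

Q3

The source sits at approximately (-2.3, -2.6), which lies in quadrant Q3. The divergence there is about +4, positive as expected for a source.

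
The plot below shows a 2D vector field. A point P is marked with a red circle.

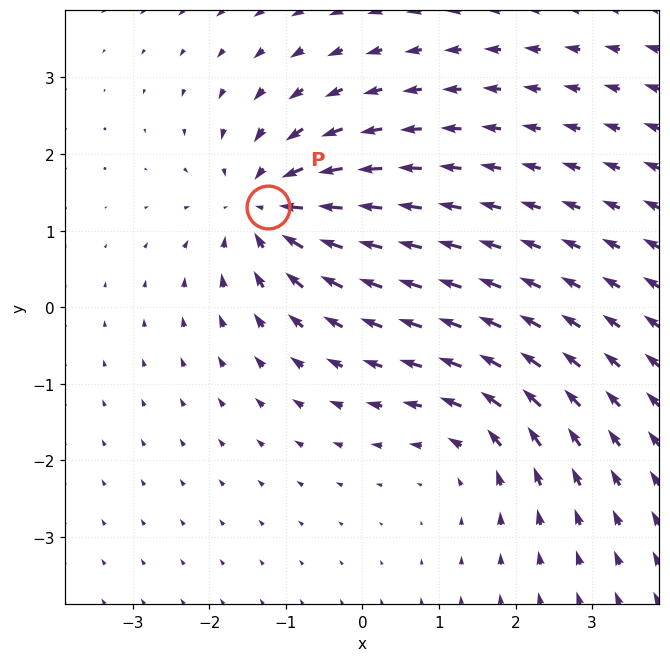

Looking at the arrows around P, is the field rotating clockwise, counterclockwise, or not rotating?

Near P at (-1.2, 1.3) the arrows show no circulation. The curl there is ≈0.

not rotating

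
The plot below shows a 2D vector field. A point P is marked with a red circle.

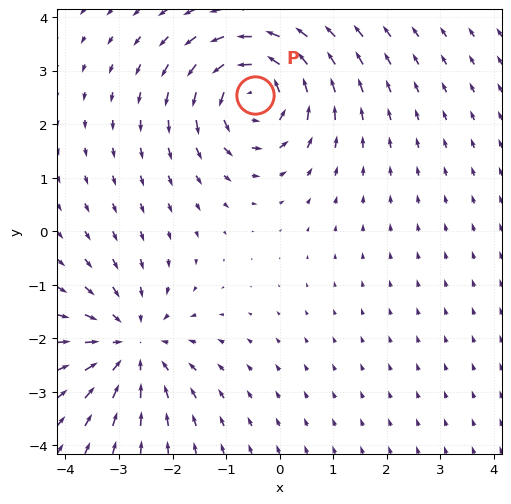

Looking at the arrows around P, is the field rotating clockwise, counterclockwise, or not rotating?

counterclockwise

Near P at (-0.5, 2.6) the arrows circulate counterclockwise. The curl (z-component) there is about +4; positive curl means counterclockwise rotation.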